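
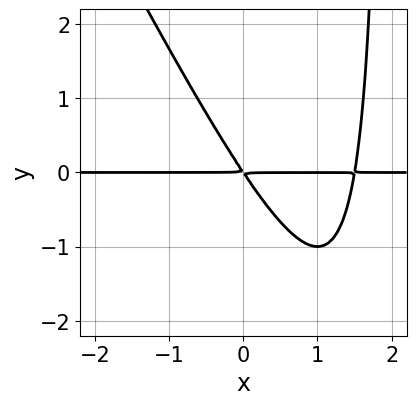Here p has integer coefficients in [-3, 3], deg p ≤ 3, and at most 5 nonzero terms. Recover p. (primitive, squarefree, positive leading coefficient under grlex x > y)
Degree: no degree-2 curve has this shape, so deg p = 3.
Against the integer gridlines: every point of the x-axis in the box is on the curve.
Solving for integer coefficients yields p as stated.

2*x^2*y + x*y^2 - 3*x*y - 2*y^2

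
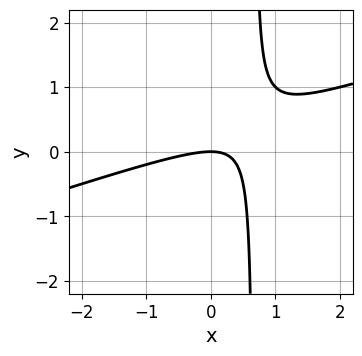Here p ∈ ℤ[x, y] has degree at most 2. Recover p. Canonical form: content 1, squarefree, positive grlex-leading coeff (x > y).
First, the degree is 2 — a generic line meets the curve in up to 2 points.
Next, reading off the gridlines: it meets the y-axis at y = 0 (among the integer gridlines); it meets the x-axis at x = 0 (among the integer gridlines).
Finally, putting this together gives p.

x^2 - 3*x*y + 2*y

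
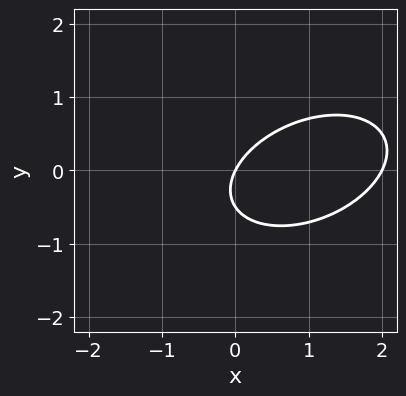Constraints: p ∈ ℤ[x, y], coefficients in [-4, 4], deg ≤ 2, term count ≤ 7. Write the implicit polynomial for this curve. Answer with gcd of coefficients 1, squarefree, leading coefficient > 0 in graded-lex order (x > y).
x^2 - x*y + 2*y^2 - 2*x + y

1. Degree: the shape is more complex than any degree-1 curve, so deg p = 2.
2. Against the integer gridlines: the x-axis gridline crossings are at x ∈ {0, 2}; one y-axis crossing is at y = 0.
3. Together with the visible shape, these determine p as stated.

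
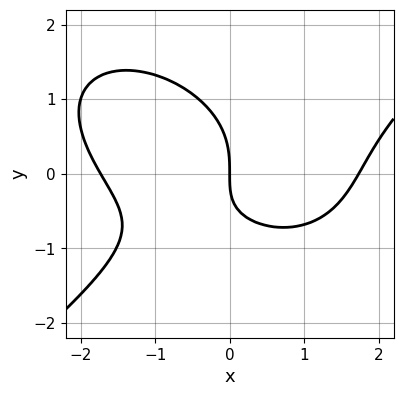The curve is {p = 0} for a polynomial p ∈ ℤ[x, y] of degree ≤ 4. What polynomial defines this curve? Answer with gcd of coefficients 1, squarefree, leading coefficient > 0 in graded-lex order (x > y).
1. Degree: no degree-2 curve has this shape, so deg p = 3.
2. From the axis intercepts and sections: it crosses the y-axis at the gridline y = 0; it crosses the x-axis at the gridline x = 0.
3. Fitting integer coefficients to these (and the overall shape) gives p.

x^3 - 2*y^3 - 2*x*y - 3*x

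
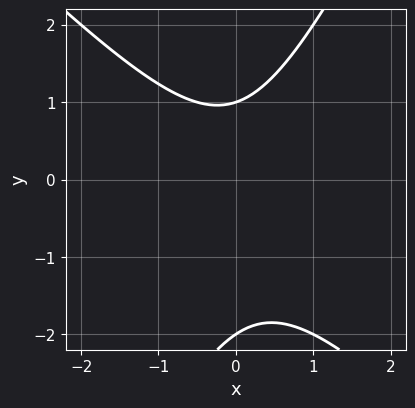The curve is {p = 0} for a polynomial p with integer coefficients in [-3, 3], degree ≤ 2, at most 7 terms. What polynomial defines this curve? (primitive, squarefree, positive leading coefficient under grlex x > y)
2*x^2 + x*y - y^2 - y + 2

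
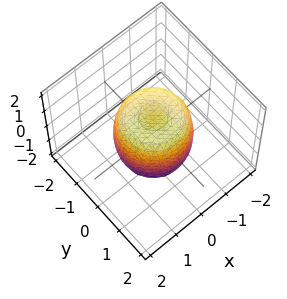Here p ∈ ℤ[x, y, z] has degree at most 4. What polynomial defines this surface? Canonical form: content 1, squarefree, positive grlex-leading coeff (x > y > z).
1. Degree: no degree-3 surface has this shape, so deg p = 4.
2. Symmetries: rotational symmetry about the z-axis ⇒ p depends on x, y only through x² + y².
3. Observable constraints: a circular section at z = 1 has radius exactly 1; among the integer gridlines, it crosses the z-axis at z ∈ {-1, 1}.
4. The integer polynomial consistent with all of this is the stated p.

2*x^4 + 4*x^2*y^2 + 2*y^4 - 2*x^2 - 2*y^2 + z^2 - 1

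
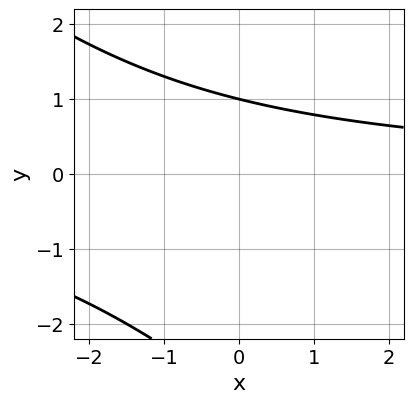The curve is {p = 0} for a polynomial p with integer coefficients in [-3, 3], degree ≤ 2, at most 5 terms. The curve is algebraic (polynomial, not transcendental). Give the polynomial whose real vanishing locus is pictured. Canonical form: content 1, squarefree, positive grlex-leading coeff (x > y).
x*y + y^2 + 2*y - 3

First, deg p = 2. The shape is more complex than any degree-1 curve.
Then, from the visible intercepts: it meets the y-axis at y = 1 (among the integer gridlines); it misses every integer gridline on the x-axis.
Finally, the integer polynomial consistent with all of this is the stated p.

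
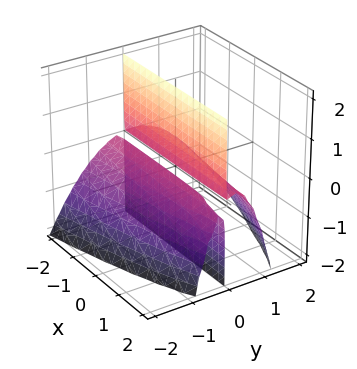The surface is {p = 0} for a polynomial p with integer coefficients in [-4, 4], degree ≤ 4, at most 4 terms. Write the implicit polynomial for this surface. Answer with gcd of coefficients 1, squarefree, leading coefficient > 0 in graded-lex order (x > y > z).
1. The picture has 2 separate pieces.
2. The degree is 3 — the shape is more complex than any degree-2 surface.
3. From the axis intercepts and sections: the visible x-axis segment lies entirely on the surface; the visible z-axis segment lies entirely on the surface.
4. Putting this together gives p.

x*y*z - 2*y^3 + y^2 - 3*y*z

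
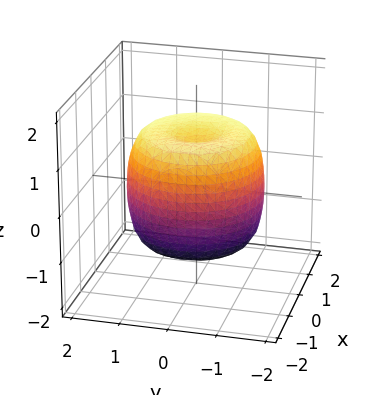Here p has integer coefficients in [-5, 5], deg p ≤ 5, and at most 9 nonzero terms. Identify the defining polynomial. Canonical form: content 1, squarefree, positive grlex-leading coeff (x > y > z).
2*x^4 + 4*x^2*y^2 + 2*y^4 - 3*x^2 - 3*y^2 + 2*z^2 - 2

First, deg p = 4. No degree-3 surface has this shape.
Then, symmetries: every cross-section ⟂ z is a circle, so x, y appear only via x² + y².
Then, checking where it meets the axes: a circular section at z = -1 has radius between 1 and 2; the z-axis gridline crossings are at z ∈ {-1, 1}.
Finally, the integer polynomial consistent with all of this is the stated p.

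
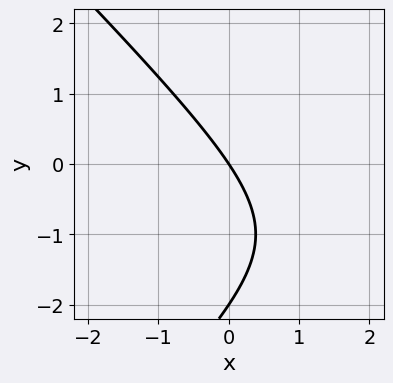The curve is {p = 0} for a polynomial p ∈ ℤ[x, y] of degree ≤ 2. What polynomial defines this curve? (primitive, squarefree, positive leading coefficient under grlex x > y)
x^2 - y^2 - 3*x - 2*y

First, deg p = 2.
Then, checking where it meets the axes: among the integer gridlines, it crosses the y-axis at y ∈ {-2, 0}; one x-axis crossing is at x = 0.
Finally, assembling these constraints gives the stated polynomial.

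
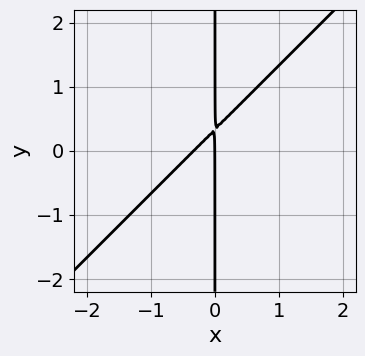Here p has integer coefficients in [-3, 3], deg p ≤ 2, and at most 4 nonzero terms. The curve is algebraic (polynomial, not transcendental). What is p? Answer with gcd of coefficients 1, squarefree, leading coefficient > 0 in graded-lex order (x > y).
3*x^2 - 3*x*y + x

deg p = 2. A generic line meets the curve in up to 2 points.
Checking where it meets the axes: the visible y-axis segment lies entirely on the curve; one x-axis crossing is at x = 0.
The integer polynomial consistent with all of this is the stated p.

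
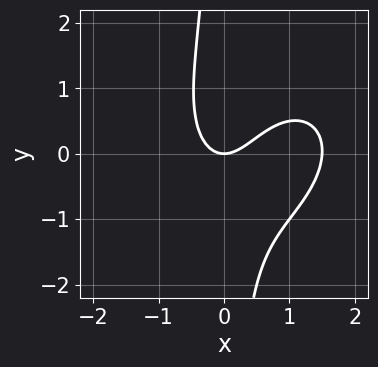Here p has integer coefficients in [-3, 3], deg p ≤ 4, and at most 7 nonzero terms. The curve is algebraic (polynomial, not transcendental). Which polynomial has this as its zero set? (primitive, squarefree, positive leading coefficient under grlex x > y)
(a) The degree is 3 — no degree-2 curve has this shape.
(b) Reading off the gridlines: it crosses the x-axis at the gridline x = 0; it meets the y-axis at y = 0 (among the integer gridlines).
(c) Putting this together gives p.

2*x^3 - x^2*y + 2*x*y^2 - 3*x^2 + 2*y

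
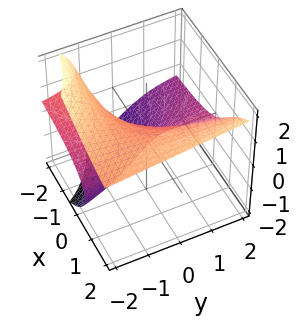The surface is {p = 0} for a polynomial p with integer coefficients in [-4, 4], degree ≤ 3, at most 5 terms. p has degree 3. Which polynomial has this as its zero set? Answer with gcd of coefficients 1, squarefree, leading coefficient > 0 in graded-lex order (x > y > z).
(a) Degree: a generic line meets the surface in up to 3 points, so deg p = 3.
(b) Checking where it meets the axes: it crosses the x-axis at the gridline x = 0; it meets the z-axis at z = 0 (among the integer gridlines).
(c) Solving for integer coefficients yields p as stated. Check: (0, 2, 0) on the y-axis lies on the surface, and p(0, 2, 0) = 0. ✓

2*x*y*z - 2*z^3 - 3*y*z + 3*x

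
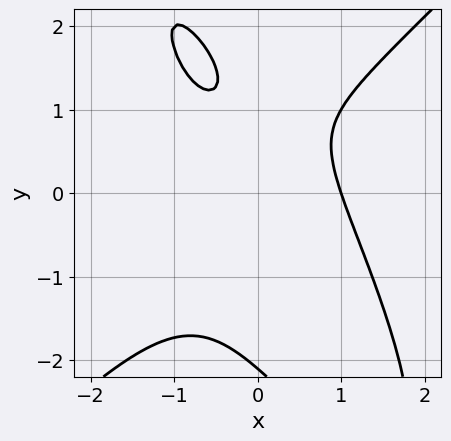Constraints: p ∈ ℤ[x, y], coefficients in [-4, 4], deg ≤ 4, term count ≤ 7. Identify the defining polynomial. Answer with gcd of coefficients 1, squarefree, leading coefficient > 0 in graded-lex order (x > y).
3*x^3 - 2*x*y^2 - y^3 + 3*y - 3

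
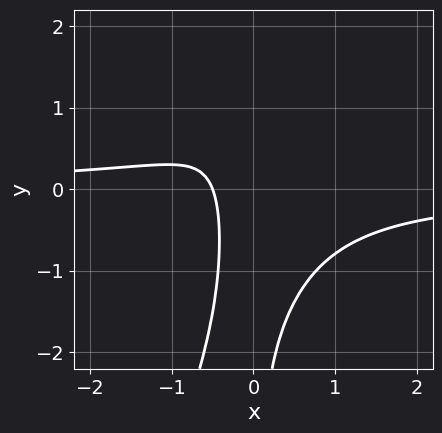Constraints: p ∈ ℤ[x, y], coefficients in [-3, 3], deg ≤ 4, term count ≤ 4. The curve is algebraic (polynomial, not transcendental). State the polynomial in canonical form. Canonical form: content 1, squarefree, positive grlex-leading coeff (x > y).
3*x^2*y - x*y^2 + 2*x + 1

First, degree: a generic line meets the curve in up to 3 points, so deg p = 3.
Next, from the visible intercepts: it misses every integer gridline on the y-axis.
Finally, putting this together gives p.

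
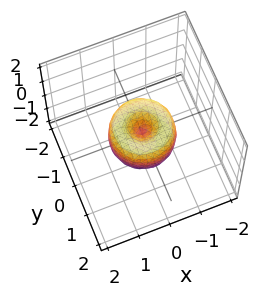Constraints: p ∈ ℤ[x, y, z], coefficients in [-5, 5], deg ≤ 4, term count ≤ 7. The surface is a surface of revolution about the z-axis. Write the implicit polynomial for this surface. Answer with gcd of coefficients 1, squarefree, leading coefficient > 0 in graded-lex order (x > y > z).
2*x^4 + 4*x^2*y^2 + 2*y^4 - 2*x^2 - 2*y^2 + z^2

1. deg p = 4.
2. Symmetries: rotational symmetry about the z-axis ⇒ p depends on x, y only through x² + y².
3. Checking where it meets the axes: a circular section at z = 0 has radius exactly 1; the y-axis gridline crossings are at y ∈ {-1, 0, 1}; the x-axis gridline crossings are at x ∈ {-1, 0, 1}.
4. These observations pin down the coefficients.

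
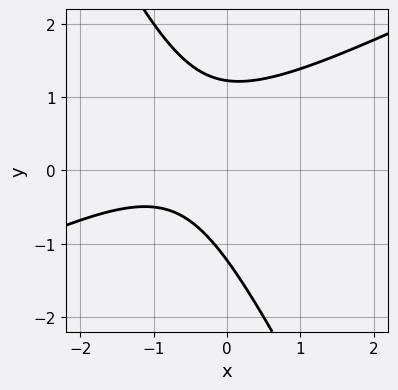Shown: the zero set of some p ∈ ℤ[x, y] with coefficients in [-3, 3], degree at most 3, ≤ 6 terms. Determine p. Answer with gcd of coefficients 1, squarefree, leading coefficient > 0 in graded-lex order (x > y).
2*x^2 - 3*x*y - 2*y^2 + 3*x + 3

First, deg p = 2. The shape is more complex than any degree-1 curve.
Next, against the integer gridlines: no x-intercept at any integer in the box.
Finally, fitting integer coefficients to these (and the overall shape) gives p.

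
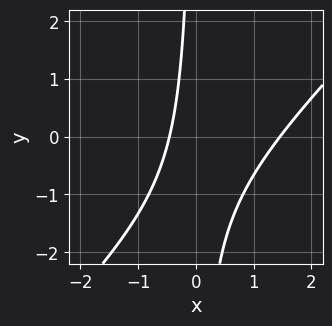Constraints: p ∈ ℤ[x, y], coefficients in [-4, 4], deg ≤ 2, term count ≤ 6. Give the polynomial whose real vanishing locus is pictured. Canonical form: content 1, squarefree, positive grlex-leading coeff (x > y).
3*x^2 - 3*x*y - 3*x - 2

1. deg p = 2. A generic line meets the curve in up to 2 points.
2. Against the integer gridlines: no y-intercept at any integer in the box.
3. Assembling these constraints gives the stated polynomial.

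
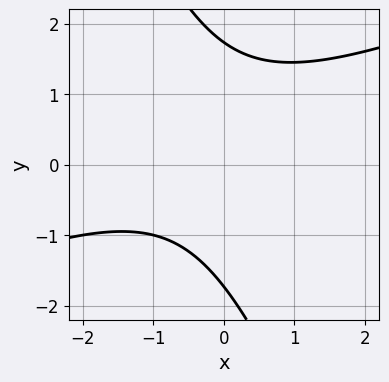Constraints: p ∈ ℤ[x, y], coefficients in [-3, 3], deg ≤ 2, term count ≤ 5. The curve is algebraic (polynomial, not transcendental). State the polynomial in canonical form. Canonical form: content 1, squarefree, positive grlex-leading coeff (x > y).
x^2 - 2*x*y - y^2 + x + 3

(a) deg p = 2. No degree-1 curve has this shape.
(b) From the axis intercepts and sections: no x-intercept at any integer in the box.
(c) Putting this together gives p.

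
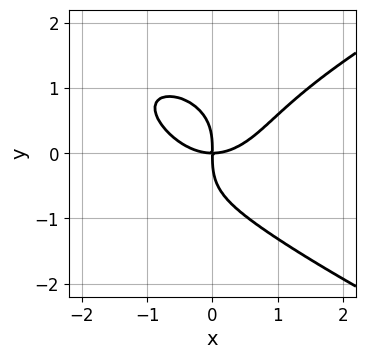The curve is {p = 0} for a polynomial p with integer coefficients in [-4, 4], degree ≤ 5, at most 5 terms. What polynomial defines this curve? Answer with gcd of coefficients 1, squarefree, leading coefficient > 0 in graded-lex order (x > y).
2*y^4 - 2*x^3 + 3*x*y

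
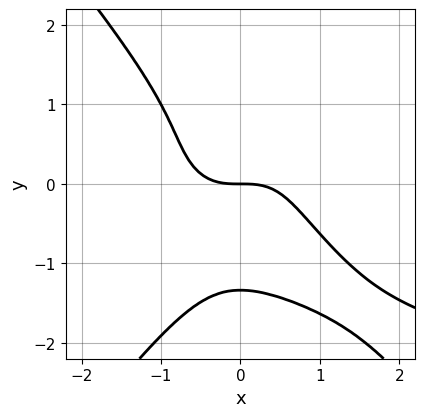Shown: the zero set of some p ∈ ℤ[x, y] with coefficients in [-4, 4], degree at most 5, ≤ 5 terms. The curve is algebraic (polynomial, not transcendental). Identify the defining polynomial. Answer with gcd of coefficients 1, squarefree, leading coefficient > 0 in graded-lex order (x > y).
3*x^2*y^2 - 2*y^4 - 3*x^3 - y^3 - 3*y

First, the degree is 4 — a generic line meets the curve in up to 4 points.
Next, reading off the gridlines: one y-axis crossing is at y = 0; one x-axis crossing is at x = 0.
Finally, together with the visible shape, these determine p as stated.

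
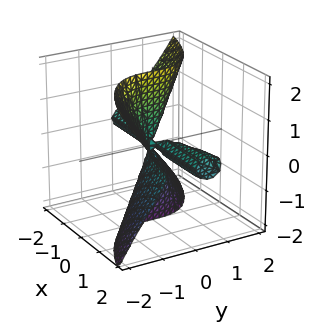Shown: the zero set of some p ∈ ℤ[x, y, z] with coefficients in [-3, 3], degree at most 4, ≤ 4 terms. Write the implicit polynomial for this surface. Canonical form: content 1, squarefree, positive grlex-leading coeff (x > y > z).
3*x*z^2 + 3*y^3 - x*y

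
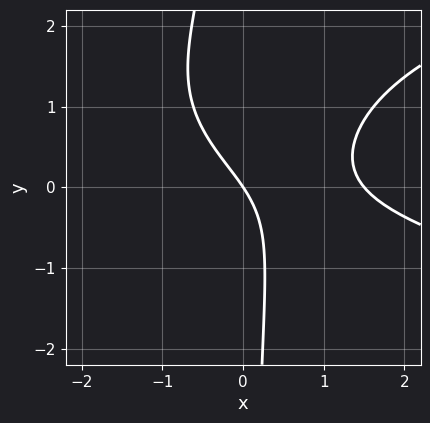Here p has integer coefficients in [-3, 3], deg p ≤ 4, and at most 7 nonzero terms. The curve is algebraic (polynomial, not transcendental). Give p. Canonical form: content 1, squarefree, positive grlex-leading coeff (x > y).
deg p = 3.
Observable constraints: one y-axis crossing is at y = 0; it crosses the x-axis at the gridline x = 0.
Matching integer coefficients to the picture gives p.

2*x*y^2 - 2*x^2 - 3*x*y + 3*x + 2*y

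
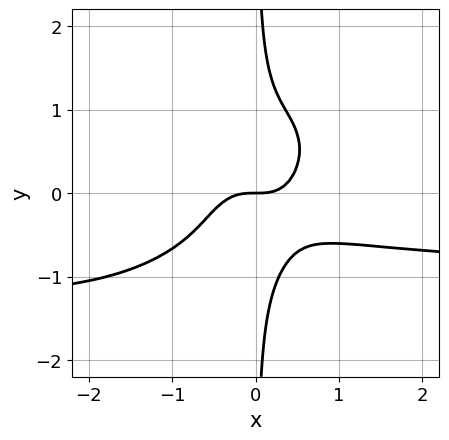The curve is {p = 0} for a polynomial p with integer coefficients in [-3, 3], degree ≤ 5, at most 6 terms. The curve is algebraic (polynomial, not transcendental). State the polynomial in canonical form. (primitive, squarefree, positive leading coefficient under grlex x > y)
deg p = 4. A generic line meets the curve in up to 4 points.
From the axis intercepts and sections: it crosses the y-axis at the gridline y = 0; it crosses the x-axis at the gridline x = 0.
These observations pin down the coefficients.

2*x^3*y - 2*x^2*y^2 + 3*x*y^3 + 2*x^3 - y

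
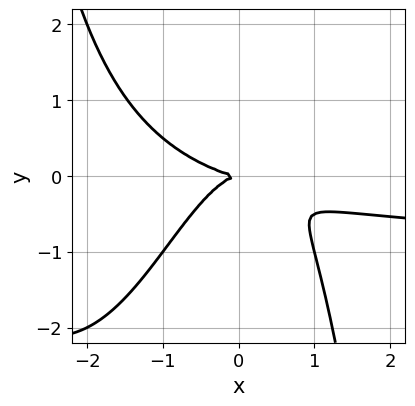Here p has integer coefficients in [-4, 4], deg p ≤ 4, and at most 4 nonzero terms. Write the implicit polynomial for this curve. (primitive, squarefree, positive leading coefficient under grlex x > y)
x^3*y + x^3 + 2*x^2*y + 2*y^2

First, deg p = 4. No degree-3 curve has this shape.
Next, from the visible intercepts: it crosses the x-axis at the gridline x = 0; one y-axis crossing is at y = 0.
Finally, matching integer coefficients to the picture gives p.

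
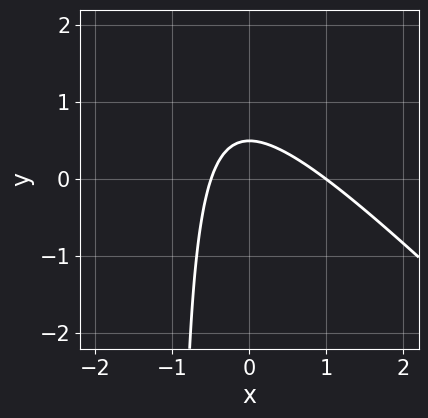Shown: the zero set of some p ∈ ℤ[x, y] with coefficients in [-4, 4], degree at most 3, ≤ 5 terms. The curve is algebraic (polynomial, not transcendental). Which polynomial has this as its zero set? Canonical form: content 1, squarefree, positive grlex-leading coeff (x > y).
First, degree: the shape is more complex than any degree-1 curve, so deg p = 2.
Next, from the axis intercepts and sections: one x-axis crossing is at x = 1.
Finally, solving for integer coefficients yields p as stated.

2*x^2 + 2*x*y - x + 2*y - 1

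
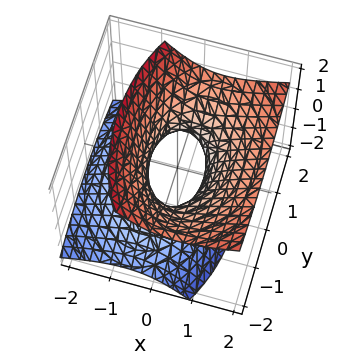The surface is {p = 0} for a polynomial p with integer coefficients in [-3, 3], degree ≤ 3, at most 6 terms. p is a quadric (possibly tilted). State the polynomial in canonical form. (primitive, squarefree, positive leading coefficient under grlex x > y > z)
2*x^2 - 2*x*z + y^2 - 2*z^2 - 1

First, deg p = 2. A generic line meets the surface in up to 2 points.
Next, observable constraints: among the integer gridlines, it crosses the y-axis at y ∈ {-1, 1}; no z-intercept at any integer in the box.
Finally, solving for integer coefficients yields p as stated.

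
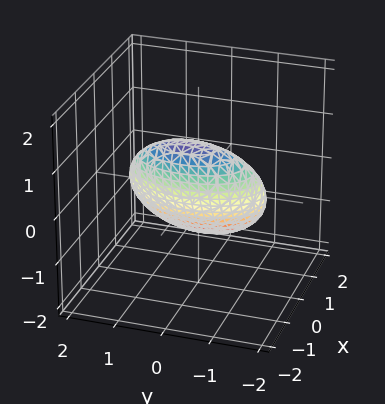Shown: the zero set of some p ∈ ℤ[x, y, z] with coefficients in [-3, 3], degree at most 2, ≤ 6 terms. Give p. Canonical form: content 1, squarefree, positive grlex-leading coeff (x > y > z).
The degree is 2 — a generic line meets the surface in up to 2 points.
Reading off the gridlines: the z-axis gridline crossings are at z ∈ {-1, 1}.
Putting this together gives p.

3*x^2 + 3*x*z + y^2 + 2*z^2 - 2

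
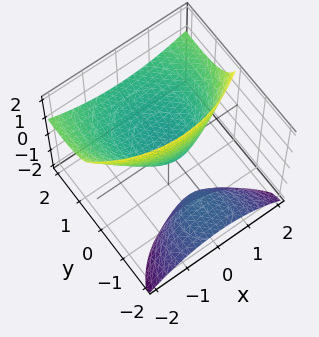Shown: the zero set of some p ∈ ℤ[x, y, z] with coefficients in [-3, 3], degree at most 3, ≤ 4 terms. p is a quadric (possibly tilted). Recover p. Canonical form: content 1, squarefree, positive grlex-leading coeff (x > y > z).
1. I count 2 distinct pieces.
2. The degree is 2 — a generic line meets the surface in up to 2 points.
3. Observable constraints: it crosses the y-axis at the gridline y = 0; one z-axis crossing is at z = 0; it crosses the x-axis at the gridline x = 0.
4. Matching integer coefficients to the picture gives p.

x^2 + y^2 - 3*y*z - 2*z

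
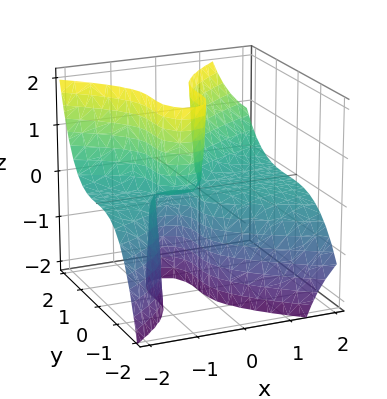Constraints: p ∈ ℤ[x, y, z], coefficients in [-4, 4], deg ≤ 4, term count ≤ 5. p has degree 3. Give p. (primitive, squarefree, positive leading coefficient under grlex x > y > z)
3*x^2*z - 2*y^3 + 3*x*z

(a) deg p = 3. The shape is more complex than any degree-2 surface.
(b) Reading off the gridlines: the visible z-axis segment lies entirely on the surface; it crosses the y-axis at the gridline y = 0; every point of the x-axis in the box is on the surface.
(c) Matching integer coefficients to the picture gives p.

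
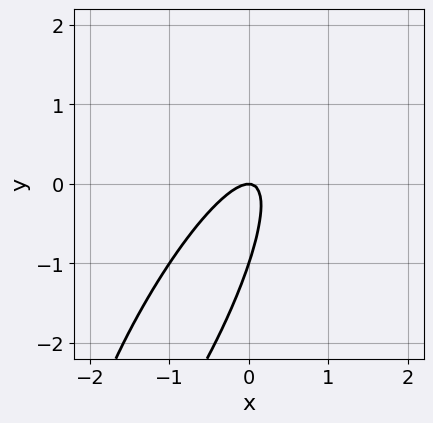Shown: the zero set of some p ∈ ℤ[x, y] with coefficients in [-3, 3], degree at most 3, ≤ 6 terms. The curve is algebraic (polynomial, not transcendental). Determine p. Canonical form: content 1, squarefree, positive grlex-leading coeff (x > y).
(a) Degree: a generic line meets the curve in up to 2 points, so deg p = 2.
(b) From the axis intercepts and sections: among the integer gridlines, it crosses the y-axis at y ∈ {-1, 0}; one x-axis crossing is at x = 0.
(c) Together with the visible shape, these determine p as stated.

3*x^2 - 3*x*y + y^2 + y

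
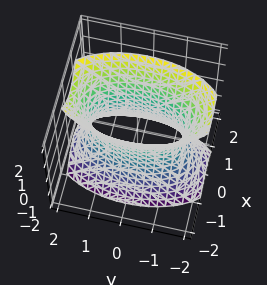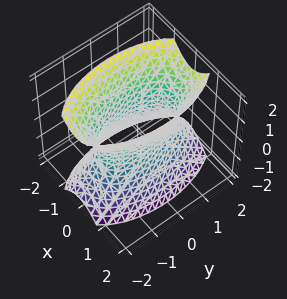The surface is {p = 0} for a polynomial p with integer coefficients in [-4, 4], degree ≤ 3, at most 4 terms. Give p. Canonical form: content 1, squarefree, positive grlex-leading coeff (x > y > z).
3*x^2 + y^2 - z^2 - 2

deg p = 2.
Symmetries: the y ↦ −y reflection is a symmetry, so y appears only in even powers; mirror symmetry x ↦ −x ⇒ only even powers of x; it's symmetric under z → −z, forcing even powers of z.
Checking where it meets the axes: no z-intercept at any integer in the box.
The integer polynomial consistent with all of this is the stated p.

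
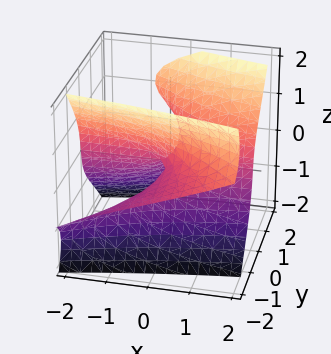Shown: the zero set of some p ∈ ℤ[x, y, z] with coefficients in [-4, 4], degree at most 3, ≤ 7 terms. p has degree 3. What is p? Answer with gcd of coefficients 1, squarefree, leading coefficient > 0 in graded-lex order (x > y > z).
First, degree: a generic line meets the surface in up to 3 points, so deg p = 3.
Next, checking where it meets the axes: it crosses the z-axis at the gridline z = 0; every point of the x-axis in the box is on the surface; every point of the y-axis in the box is on the surface.
Finally, together with the visible shape, these determine p as stated.

3*y^2*z - 2*z^3 + 3*x*y - 2*y*z - z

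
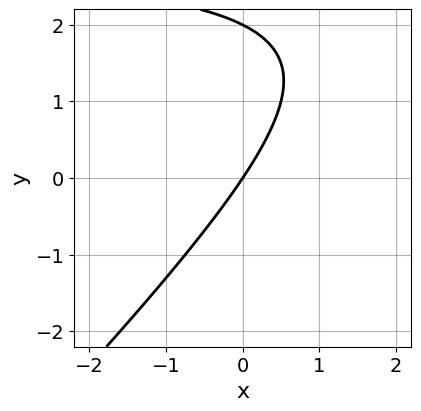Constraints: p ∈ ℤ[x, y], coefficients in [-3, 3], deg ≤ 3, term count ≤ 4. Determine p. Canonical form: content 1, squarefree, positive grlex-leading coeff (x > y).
x*y - y^2 - 3*x + 2*y

First, the degree is 2 — no degree-1 curve has this shape.
Then, reading off the gridlines: the y-axis gridline crossings are at y ∈ {0, 2}; it meets the x-axis at x = 0 (among the integer gridlines).
Finally, the integer polynomial consistent with all of this is the stated p.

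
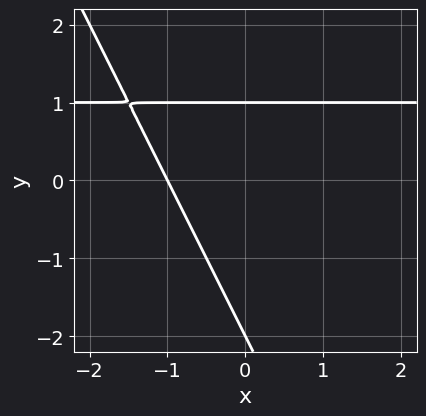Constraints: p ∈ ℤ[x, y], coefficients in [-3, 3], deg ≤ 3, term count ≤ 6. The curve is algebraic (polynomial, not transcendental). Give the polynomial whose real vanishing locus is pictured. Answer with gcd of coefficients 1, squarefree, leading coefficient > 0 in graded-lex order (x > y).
2*x*y + y^2 - 2*x + y - 2

First, deg p = 2. A generic line meets the curve in up to 2 points.
Next, from the axis intercepts and sections: among the integer gridlines, it crosses the y-axis at y ∈ {-2, 1}; it meets the x-axis at x = -1 (among the integer gridlines).
Finally, assembling these constraints gives the stated polynomial.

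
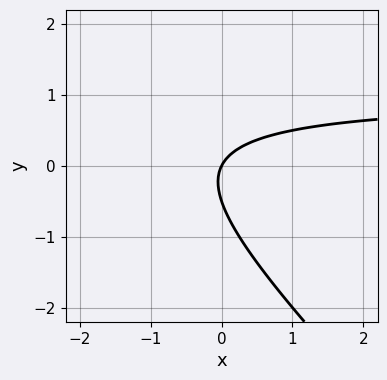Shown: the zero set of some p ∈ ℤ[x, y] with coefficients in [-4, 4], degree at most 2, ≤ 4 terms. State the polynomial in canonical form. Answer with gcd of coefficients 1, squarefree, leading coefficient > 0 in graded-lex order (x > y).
(a) deg p = 2. The shape is more complex than any degree-1 curve.
(b) From the visible intercepts: one y-axis crossing is at y = 0; it meets the x-axis at x = 0 (among the integer gridlines).
(c) Putting this together gives p.

2*x*y + 2*y^2 - 2*x + y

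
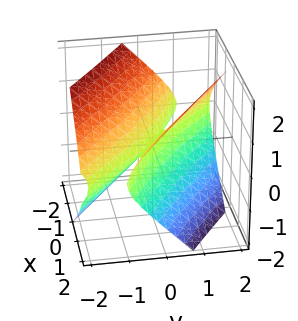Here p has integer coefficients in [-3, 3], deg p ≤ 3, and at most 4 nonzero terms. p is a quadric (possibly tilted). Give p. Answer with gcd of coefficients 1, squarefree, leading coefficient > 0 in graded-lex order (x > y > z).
x^2 + 3*x*y + 2*y^2 - 2*z^2

1. The degree is 2 — the shape is more complex than any degree-1 surface.
2. Observable constraints: one z-axis crossing is at z = 0; it meets the x-axis at x = 0 (among the integer gridlines).
3. Solving for integer coefficients yields p as stated.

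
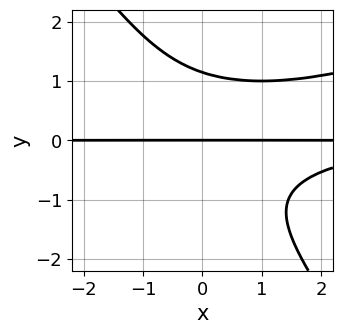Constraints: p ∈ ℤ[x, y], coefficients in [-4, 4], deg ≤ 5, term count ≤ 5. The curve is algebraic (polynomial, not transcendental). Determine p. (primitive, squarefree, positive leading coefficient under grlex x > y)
x^2*y^2 - 2*x*y^3 - 2*y^4 + 3*y

First, degree: no degree-3 curve has this shape, so deg p = 4.
Then, checking where it meets the axes: it meets the y-axis at y = 0 (among the integer gridlines); every point of the x-axis in the box is on the curve.
Finally, assembling these constraints gives the stated polynomial.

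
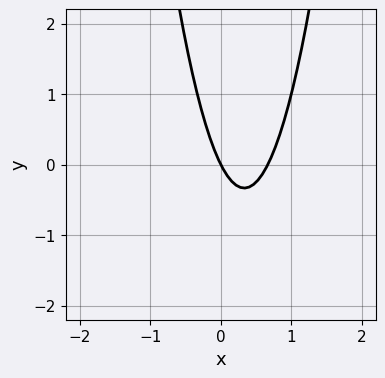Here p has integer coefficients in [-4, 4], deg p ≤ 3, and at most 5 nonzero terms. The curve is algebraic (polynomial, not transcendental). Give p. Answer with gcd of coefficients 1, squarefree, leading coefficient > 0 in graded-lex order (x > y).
3*x^2 - 2*x - y

First, the degree is 2 — a generic line meets the curve in up to 2 points.
Next, checking where it meets the axes: one x-axis crossing is at x = 0; it meets the y-axis at y = 0 (among the integer gridlines).
Finally, matching integer coefficients to the picture gives p.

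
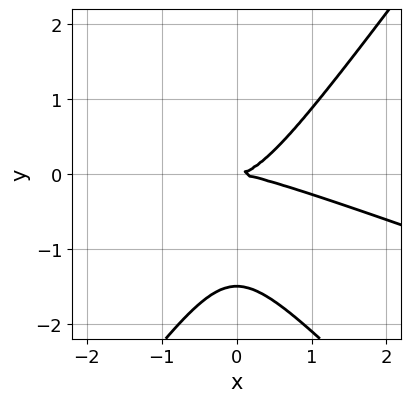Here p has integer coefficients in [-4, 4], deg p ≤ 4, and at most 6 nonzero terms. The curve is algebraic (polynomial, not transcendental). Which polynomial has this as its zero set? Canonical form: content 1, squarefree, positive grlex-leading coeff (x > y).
x^3 + 3*x^2*y - 2*y^3 - 3*y^2

(a) deg p = 3. No degree-2 curve has this shape.
(b) Against the integer gridlines: it meets the y-axis at y = 0 (among the integer gridlines); it crosses the x-axis at the gridline x = 0.
(c) Matching integer coefficients to the picture gives p.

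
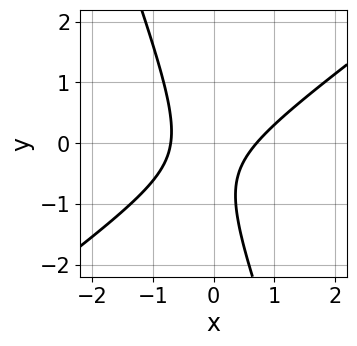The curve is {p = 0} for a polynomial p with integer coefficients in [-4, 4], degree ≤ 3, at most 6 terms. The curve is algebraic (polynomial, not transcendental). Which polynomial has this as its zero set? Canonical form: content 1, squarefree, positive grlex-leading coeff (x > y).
2*x^2 - 2*x*y - y^2 - y - 1

1. The degree is 2 — a generic line meets the curve in up to 2 points.
2. From the visible intercepts: the curve avoids every integer y-axis point in the box.
3. Solving for integer coefficients yields p as stated.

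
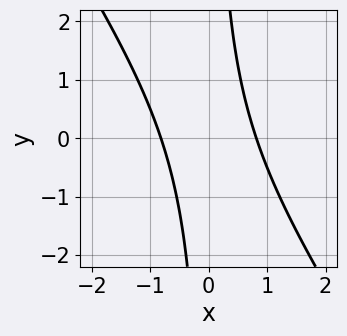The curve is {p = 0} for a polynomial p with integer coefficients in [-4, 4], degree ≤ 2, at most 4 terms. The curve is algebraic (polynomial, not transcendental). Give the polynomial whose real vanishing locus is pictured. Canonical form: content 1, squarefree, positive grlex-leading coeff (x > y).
3*x^2 + 2*x*y - 2

(a) The degree is 2 — no degree-1 curve has this shape.
(b) Observable constraints: the curve avoids every integer y-axis point in the box.
(c) Together with the visible shape, these determine p as stated.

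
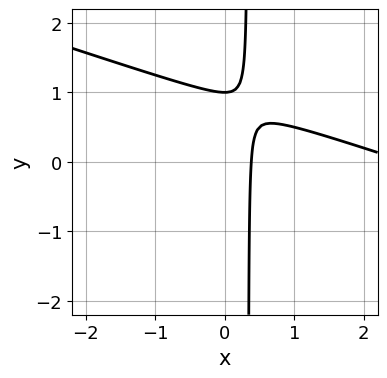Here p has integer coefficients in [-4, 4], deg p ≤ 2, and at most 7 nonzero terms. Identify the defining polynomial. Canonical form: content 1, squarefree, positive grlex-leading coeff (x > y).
x^2 + 3*x*y - 3*x - y + 1

First, degree: no degree-1 curve has this shape, so deg p = 2.
Next, from the visible intercepts: it crosses the y-axis at the gridline y = 1.
Finally, fitting integer coefficients to these (and the overall shape) gives p.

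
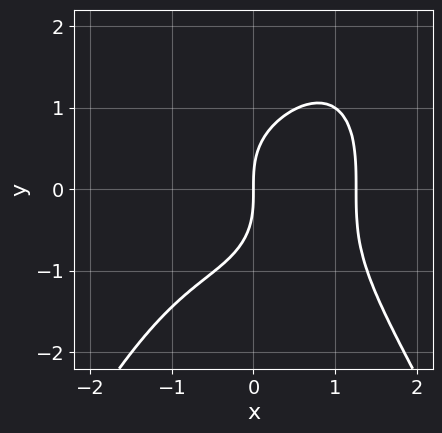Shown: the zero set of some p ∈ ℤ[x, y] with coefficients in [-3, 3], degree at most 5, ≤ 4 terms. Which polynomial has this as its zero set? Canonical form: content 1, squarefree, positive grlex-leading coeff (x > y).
1. The degree is 4 — the shape is more complex than any degree-3 curve.
2. Against the integer gridlines: one y-axis crossing is at y = 0; one x-axis crossing is at x = 0.
3. Fitting integer coefficients to these (and the overall shape) gives p.

x^4 + y^3 - 2*x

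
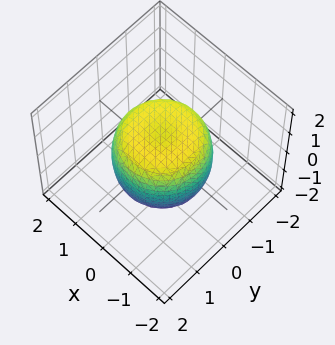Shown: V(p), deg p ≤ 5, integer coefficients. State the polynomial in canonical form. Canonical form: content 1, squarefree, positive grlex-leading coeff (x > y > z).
x^4 + 2*x^2*y^2 + y^4 - x^2 - y^2 + z^2 - 1

The degree is 4 — a generic line meets the surface in up to 4 points.
Symmetry: the z-axis is an axis of rotation, so x and y enter only as x² + y².
Against the integer gridlines: a circular section at z = 1 has radius exactly 1; the z-axis gridline crossings are at z ∈ {-1, 1}.
Together with the visible shape, these determine p as stated.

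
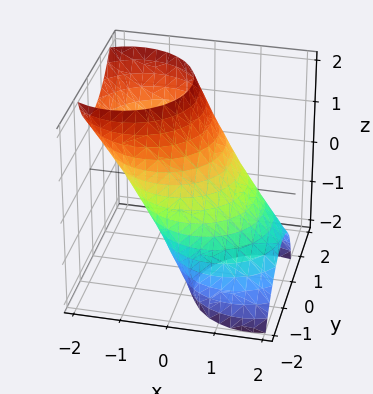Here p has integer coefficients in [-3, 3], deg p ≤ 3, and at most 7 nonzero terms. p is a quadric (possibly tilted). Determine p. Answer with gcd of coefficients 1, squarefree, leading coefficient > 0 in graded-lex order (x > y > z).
(a) Degree: no degree-1 surface has this shape, so deg p = 2.
(b) Matching integer coefficients to the picture gives p.

2*x^2 + 3*x*z + 2*y^2 - y*z + z^2 - 3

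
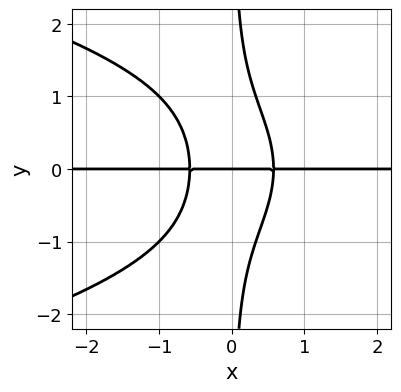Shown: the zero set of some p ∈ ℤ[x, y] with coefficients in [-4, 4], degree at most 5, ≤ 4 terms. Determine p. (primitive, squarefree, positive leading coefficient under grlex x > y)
2*x*y^3 + 3*x^2*y - y

1. The degree is 4 — a generic line meets the curve in up to 4 points.
2. Reading off the gridlines: the visible x-axis segment lies entirely on the curve; it crosses the y-axis at the gridline y = 0.
3. Solving for integer coefficients yields p as stated.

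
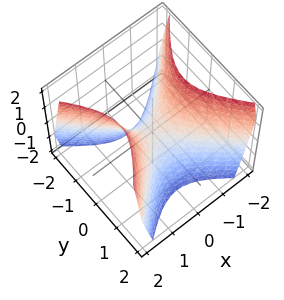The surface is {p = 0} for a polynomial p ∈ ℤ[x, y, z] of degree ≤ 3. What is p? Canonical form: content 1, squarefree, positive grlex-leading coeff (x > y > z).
3*x^2 - 3*y^2 - 2*z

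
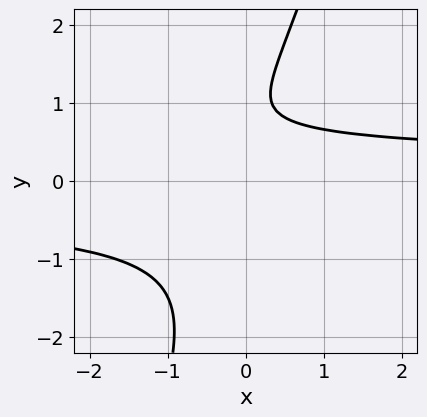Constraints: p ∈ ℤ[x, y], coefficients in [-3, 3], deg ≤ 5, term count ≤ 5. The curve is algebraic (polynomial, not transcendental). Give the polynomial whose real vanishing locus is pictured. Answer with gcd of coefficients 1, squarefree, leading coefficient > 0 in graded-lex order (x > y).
3*x*y^3 - y^4 + 2*y - 2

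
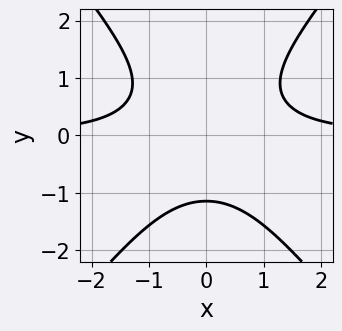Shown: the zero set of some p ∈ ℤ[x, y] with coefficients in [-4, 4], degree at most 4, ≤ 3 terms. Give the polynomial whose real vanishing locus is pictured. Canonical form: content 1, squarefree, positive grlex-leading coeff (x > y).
3*x^2*y - 2*y^3 - 3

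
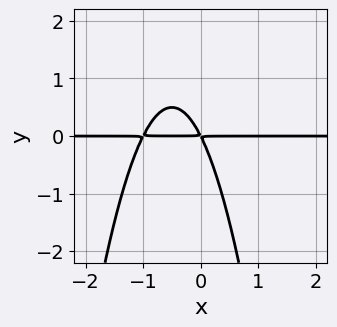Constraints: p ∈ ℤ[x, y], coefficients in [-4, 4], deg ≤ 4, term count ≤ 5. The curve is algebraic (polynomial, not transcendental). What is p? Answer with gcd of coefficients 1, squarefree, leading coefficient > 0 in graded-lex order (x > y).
2*x^2*y + 2*x*y + y^2

1. Degree: a generic line meets the curve in up to 3 points, so deg p = 3.
2. Reading off the gridlines: every point of the x-axis in the box is on the curve.
3. Solving for integer coefficients yields p as stated.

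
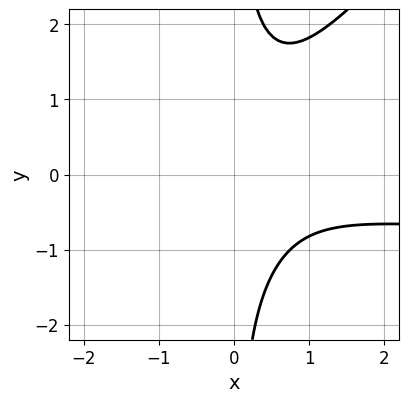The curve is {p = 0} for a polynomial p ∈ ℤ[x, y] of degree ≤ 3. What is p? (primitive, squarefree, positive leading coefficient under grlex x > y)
2*x^2*y - 2*x*y^2 + 2*x^2 - 2*x + 3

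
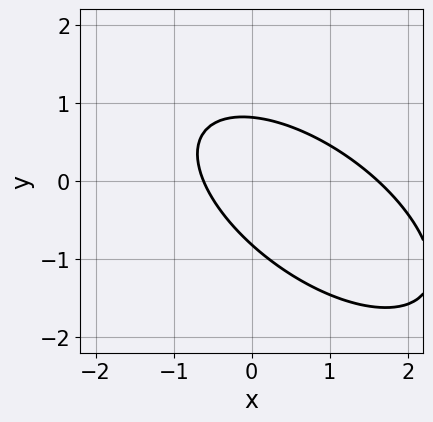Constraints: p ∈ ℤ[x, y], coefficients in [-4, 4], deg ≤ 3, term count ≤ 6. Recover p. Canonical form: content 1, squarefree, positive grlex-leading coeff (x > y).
Degree: a generic line meets the curve in up to 2 points, so deg p = 2.
Putting this together gives p.

2*x^2 + 3*x*y + 3*y^2 - 2*x - 2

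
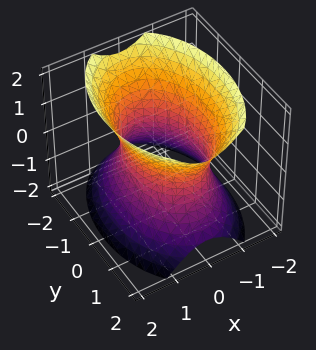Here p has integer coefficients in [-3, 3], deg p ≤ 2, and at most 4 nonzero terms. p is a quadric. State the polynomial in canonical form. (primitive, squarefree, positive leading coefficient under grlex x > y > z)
deg p = 2.
Symmetries: the y ↦ −y reflection is a symmetry, so y appears only in even powers; it's symmetric under x → −x, forcing even powers of x; it's symmetric under z → −z, forcing even powers of z.
Observable constraints: the surface avoids every integer z-axis point in the box; among the integer gridlines, it crosses the x-axis at x ∈ {-1, 1}.
Assembling these constraints gives the stated polynomial.

2*x^2 + y^2 - z^2 - 2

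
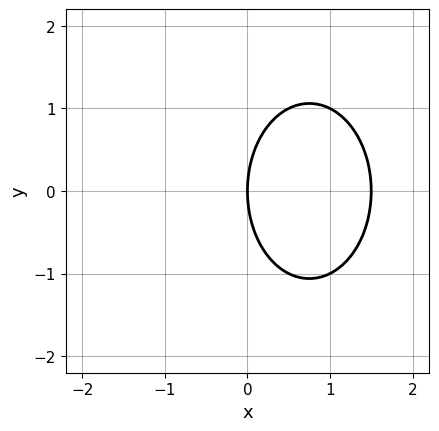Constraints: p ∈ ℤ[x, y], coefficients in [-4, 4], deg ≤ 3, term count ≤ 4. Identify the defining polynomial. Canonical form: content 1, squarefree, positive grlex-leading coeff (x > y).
1. deg p = 2. A generic line meets the curve in up to 2 points.
2. Symmetries: it's symmetric under y → −y, forcing even powers of y.
3. From the axis intercepts and sections: it meets the y-axis at y = 0 (among the integer gridlines); it meets the x-axis at x = 0 (among the integer gridlines).
4. Solving for integer coefficients yields p as stated.

2*x^2 + y^2 - 3*x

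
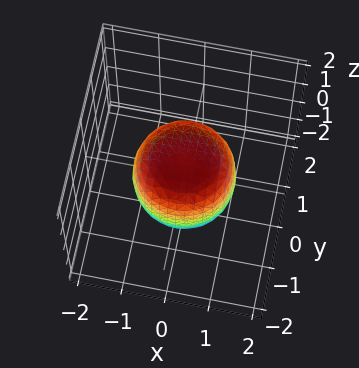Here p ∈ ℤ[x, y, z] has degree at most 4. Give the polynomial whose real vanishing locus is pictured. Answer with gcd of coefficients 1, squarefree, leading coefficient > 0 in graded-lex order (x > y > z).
2*x^4 + 4*x^2*y^2 + 2*y^4 - x^2 - y^2 + 2*z^2 - 2

1. The degree is 4 — a generic line meets the surface in up to 4 points.
2. By symmetry, the surface is invariant under rotation about z: p = q(x² + y², z).
3. Reading off the gridlines: a circular section at z = 1 has radius between 0 and 1; the z-axis gridline crossings are at z ∈ {-1, 1}.
4. Solving for integer coefficients yields p as stated.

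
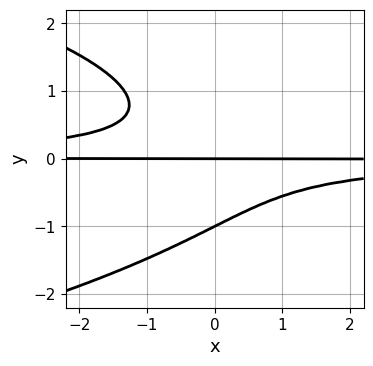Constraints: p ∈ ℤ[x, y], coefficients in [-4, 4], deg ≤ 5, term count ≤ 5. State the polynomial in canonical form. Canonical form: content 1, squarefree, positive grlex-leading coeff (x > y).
2*y^4 + 3*x*y^2 + 2*y

1. deg p = 4. The shape is more complex than any degree-3 curve.
2. Reading off the gridlines: the visible x-axis segment lies entirely on the curve; among the integer gridlines, it crosses the y-axis at y ∈ {-1, 0}.
3. Matching integer coefficients to the picture gives p.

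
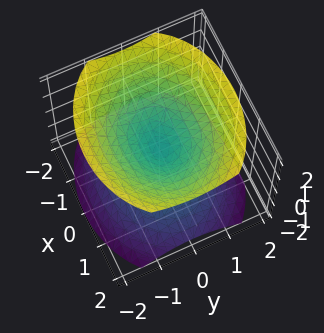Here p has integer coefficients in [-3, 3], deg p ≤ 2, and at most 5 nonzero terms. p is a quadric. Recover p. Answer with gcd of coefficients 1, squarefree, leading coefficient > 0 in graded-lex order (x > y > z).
2*x^2 + 3*y^2 - 3*z^2

1. There are 2 components. Treating them together as one polynomial.
2. The degree is 2 — two nappes meeting at a single point; a quadric.
3. Symmetries: it's symmetric under x → −x, forcing even powers of x; it's symmetric under y → −y, forcing even powers of y; it's symmetric under z → −z, forcing even powers of z.
4. From the visible intercepts: it meets the z-axis at z = 0 (among the integer gridlines); it crosses the y-axis at the gridline y = 0; it crosses the x-axis at the gridline x = 0.
5. Assembling these constraints gives the stated polynomial.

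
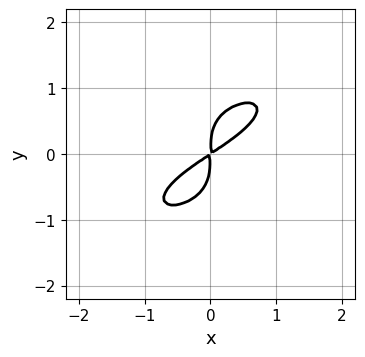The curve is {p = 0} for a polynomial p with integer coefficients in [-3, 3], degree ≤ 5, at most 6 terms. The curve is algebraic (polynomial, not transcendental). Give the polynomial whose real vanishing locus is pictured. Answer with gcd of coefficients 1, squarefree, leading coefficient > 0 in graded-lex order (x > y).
(a) The degree is 4 — the shape is more complex than any degree-3 curve.
(b) Matching integer coefficients to the picture gives p.

x^3*y - x^2*y^2 + 2*y^4 + 2*x^2 - 3*x*y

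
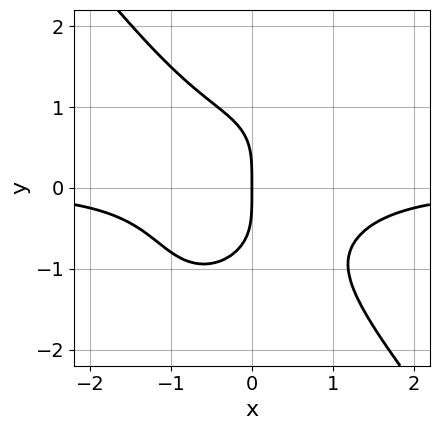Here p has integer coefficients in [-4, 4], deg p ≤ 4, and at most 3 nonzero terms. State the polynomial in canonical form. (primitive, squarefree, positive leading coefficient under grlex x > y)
(a) deg p = 4. No degree-3 curve has this shape.
(b) Checking where it meets the axes: it crosses the x-axis at the gridline x = 0; one y-axis crossing is at y = 0.
(c) Putting this together gives p.

2*x^3*y + y^4 + 2*x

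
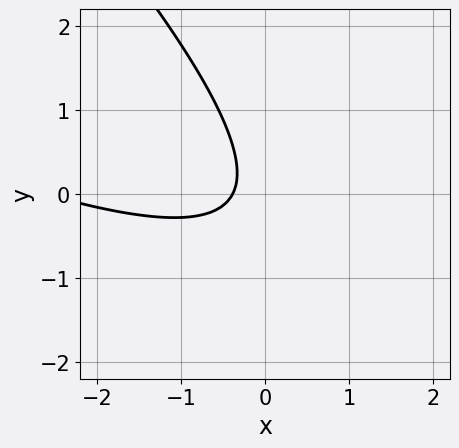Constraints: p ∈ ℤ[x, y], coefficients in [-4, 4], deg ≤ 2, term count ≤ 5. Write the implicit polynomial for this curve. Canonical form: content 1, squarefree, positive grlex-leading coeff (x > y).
x^2 + 3*x*y + 2*y^2 + 3*x + 1

1. The degree is 2 — no degree-1 curve has this shape.
2. From the visible intercepts: the curve avoids every integer y-axis point in the box.
3. Fitting integer coefficients to these (and the overall shape) gives p.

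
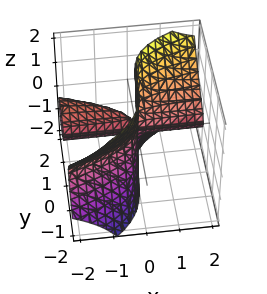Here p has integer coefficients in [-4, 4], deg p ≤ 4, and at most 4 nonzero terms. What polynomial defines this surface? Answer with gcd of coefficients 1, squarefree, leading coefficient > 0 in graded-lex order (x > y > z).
(a) deg p = 3.
(b) Reading off the gridlines: the visible z-axis segment lies entirely on the surface; the visible x-axis segment lies entirely on the surface; it meets the y-axis at y = 0 (among the integer gridlines).
(c) These observations pin down the coefficients.

2*x*z^2 - y^3 - x*y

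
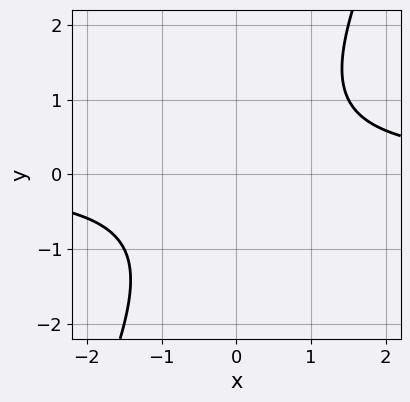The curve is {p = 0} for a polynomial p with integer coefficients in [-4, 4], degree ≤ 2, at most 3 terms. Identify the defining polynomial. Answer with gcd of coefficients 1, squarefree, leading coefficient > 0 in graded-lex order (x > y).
(a) deg p = 2. The shape is more complex than any degree-1 curve.
(b) From the visible intercepts: it misses every integer gridline on the x-axis; no y-intercept at any integer in the box.
(c) Putting this together gives p.

2*x*y - y^2 - 2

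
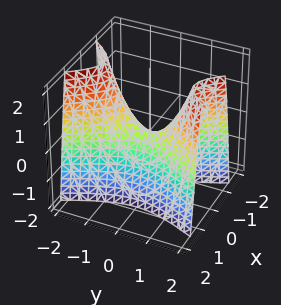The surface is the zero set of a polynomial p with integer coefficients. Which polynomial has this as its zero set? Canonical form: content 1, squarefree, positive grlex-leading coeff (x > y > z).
3*x^2 - y^2 + z

(a) The degree is 2 — a hyperbolic paraboloid; a quadric.
(b) Symmetries: it's symmetric under x → −x, forcing even powers of x; mirror symmetry y ↦ −y ⇒ only even powers of y.
(c) Against the integer gridlines: one z-axis crossing is at z = 0; it crosses the x-axis at the gridline x = 0; it meets the y-axis at y = 0 (among the integer gridlines).
(d) The integer polynomial consistent with all of this is the stated p.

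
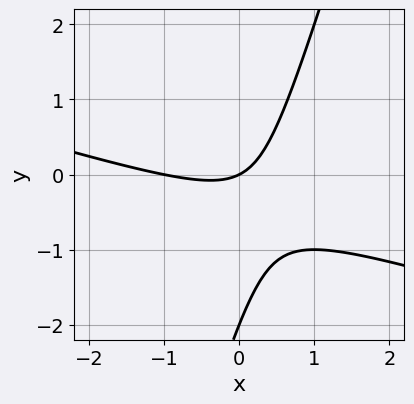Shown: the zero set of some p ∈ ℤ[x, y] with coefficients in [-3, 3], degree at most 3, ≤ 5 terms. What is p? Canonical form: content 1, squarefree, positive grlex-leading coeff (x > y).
x^2 + 3*x*y - y^2 + x - 2*y

(a) deg p = 2.
(b) Reading off the gridlines: the x-axis gridline crossings are at x ∈ {-1, 0}; the y-axis gridline crossings are at y ∈ {-2, 0}.
(c) Putting this together gives p.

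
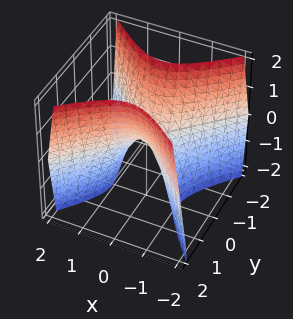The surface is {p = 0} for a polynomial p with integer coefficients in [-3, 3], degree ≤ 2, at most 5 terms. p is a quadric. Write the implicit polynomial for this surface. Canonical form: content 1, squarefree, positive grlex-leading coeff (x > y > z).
First, the degree is 2 — a saddle surface; a quadric.
Next, symmetries: it's symmetric under x → −x, forcing even powers of x; the y ↦ −y reflection is a symmetry, so y appears only in even powers.
Then, from the axis intercepts and sections: it crosses the z-axis at the gridline z = 0; it crosses the x-axis at the gridline x = 0; it crosses the y-axis at the gridline y = 0.
Finally, together with the visible shape, these determine p as stated.

2*x^2 - 2*y^2 + z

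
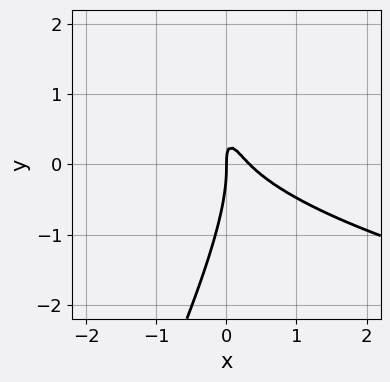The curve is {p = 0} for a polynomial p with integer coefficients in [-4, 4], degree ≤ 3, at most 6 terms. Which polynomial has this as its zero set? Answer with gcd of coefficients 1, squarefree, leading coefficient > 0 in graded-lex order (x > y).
2*x*y^2 - y^3 - 3*x^2 - 3*x*y + x

1. deg p = 3. No degree-2 curve has this shape.
2. Against the integer gridlines: one y-axis crossing is at y = 0; it meets the x-axis at x = 0 (among the integer gridlines).
3. Putting this together gives p.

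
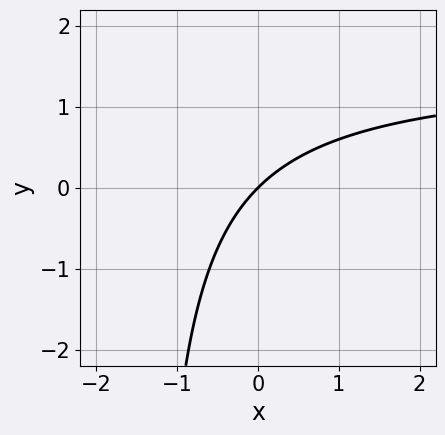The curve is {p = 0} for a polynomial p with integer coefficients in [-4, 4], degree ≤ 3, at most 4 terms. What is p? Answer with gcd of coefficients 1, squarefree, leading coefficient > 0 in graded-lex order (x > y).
2*x*y - 3*x + 3*y

1. Degree: a generic line meets the curve in up to 2 points, so deg p = 2.
2. From the visible intercepts: it meets the x-axis at x = 0 (among the integer gridlines); it crosses the y-axis at the gridline y = 0.
3. Matching integer coefficients to the picture gives p.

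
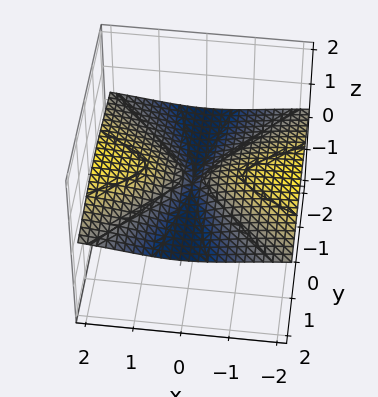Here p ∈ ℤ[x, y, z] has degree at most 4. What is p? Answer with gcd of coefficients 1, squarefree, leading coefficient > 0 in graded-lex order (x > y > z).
2*x^2*z + 2*y^2*z + 3*z^3 - x^2

(a) Degree: a generic line meets the surface in up to 3 points, so deg p = 3.
(b) Checking where it meets the axes: it crosses the x-axis at the gridline x = 0; every point of the y-axis in the box is on the surface; it meets the z-axis at z = 0 (among the integer gridlines).
(c) Matching integer coefficients to the picture gives p.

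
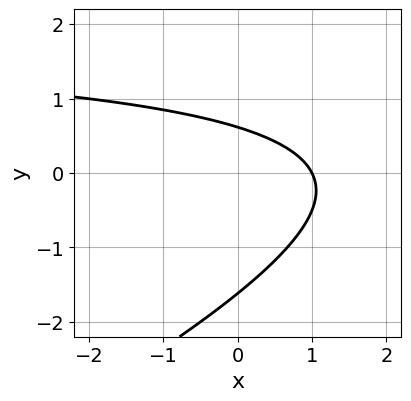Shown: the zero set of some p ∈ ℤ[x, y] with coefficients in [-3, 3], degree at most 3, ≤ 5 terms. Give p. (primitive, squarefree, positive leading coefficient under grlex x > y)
(a) Degree: no degree-1 curve has this shape, so deg p = 2.
(b) Reading off the gridlines: one x-axis crossing is at x = 1.
(c) Fitting integer coefficients to these (and the overall shape) gives p.

x*y - 2*y^2 - 2*x - 2*y + 2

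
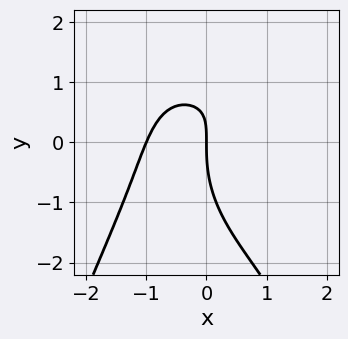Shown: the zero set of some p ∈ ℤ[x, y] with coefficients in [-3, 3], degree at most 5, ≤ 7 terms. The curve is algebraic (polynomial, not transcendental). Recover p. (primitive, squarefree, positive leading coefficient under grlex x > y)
2*x^4 + y^3 + x^2 - 3*x*y + 3*x

First, the degree is 4 — a generic line meets the curve in up to 4 points.
Next, from the visible intercepts: it meets the y-axis at y = 0 (among the integer gridlines); among the integer gridlines, it crosses the x-axis at x ∈ {-1, 0}.
Finally, together with the visible shape, these determine p as stated.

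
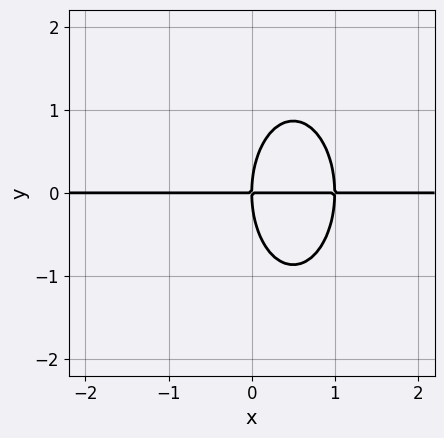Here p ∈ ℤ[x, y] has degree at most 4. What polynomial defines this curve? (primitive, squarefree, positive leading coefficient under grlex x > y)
3*x^2*y + y^3 - 3*x*y

Degree: no degree-2 curve has this shape, so deg p = 3.
Observable constraints: one y-axis crossing is at y = 0; the visible x-axis segment lies entirely on the curve.
Solving for integer coefficients yields p as stated.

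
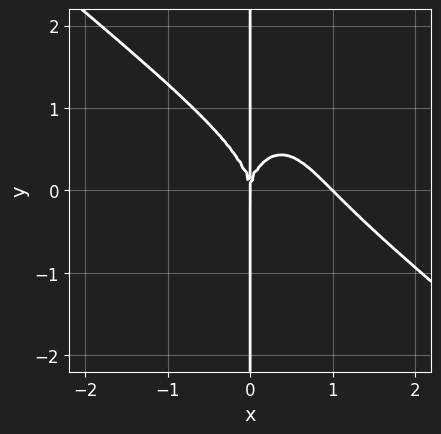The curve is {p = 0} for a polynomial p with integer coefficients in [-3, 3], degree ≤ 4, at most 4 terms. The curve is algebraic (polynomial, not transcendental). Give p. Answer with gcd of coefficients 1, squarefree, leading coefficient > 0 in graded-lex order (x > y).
3*x^4 + 3*x^3*y + x*y^3 - 3*x^3

(a) The degree is 4 — no degree-3 curve has this shape.
(b) Against the integer gridlines: the x-axis gridline crossings are at x ∈ {0, 1}; the visible y-axis segment lies entirely on the curve.
(c) These observations pin down the coefficients.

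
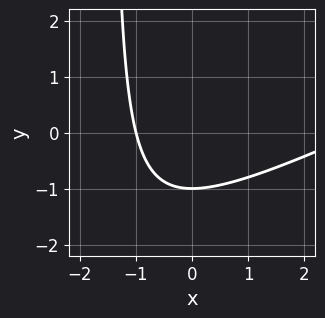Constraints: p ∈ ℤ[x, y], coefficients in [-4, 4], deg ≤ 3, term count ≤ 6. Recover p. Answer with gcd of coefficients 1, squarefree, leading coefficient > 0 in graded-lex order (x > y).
1. deg p = 2. The shape is more complex than any degree-1 curve.
2. Reading off the gridlines: it meets the y-axis at y = -1 (among the integer gridlines); it meets the x-axis at x = -1 (among the integer gridlines).
3. Matching integer coefficients to the picture gives p.

x^2 - 2*x*y - 2*x - 3*y - 3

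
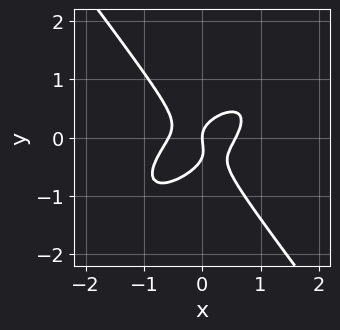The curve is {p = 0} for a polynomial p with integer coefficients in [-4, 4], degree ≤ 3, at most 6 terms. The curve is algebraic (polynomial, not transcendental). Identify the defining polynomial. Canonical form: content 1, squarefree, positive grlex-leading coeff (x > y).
(a) deg p = 3.
(b) Observable constraints: one x-axis crossing is at x = 0; it meets the y-axis at y = 0 (among the integer gridlines).
(c) These observations pin down the coefficients.

3*x^3 - 3*x^2*y + 3*y^3 + y^2 - x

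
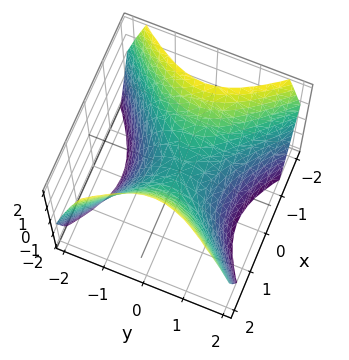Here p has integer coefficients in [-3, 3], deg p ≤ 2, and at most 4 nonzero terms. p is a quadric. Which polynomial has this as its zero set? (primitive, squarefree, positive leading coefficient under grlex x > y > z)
deg p = 2. A saddle surface; a quadric.
Symmetries: it's symmetric under x → −x, forcing even powers of x; it's symmetric under y → −y, forcing even powers of y.
From the axis intercepts and sections: it meets the z-axis at z = 0 (among the integer gridlines); one x-axis crossing is at x = 0.
Putting this together gives p.

x^2 - y^2 - z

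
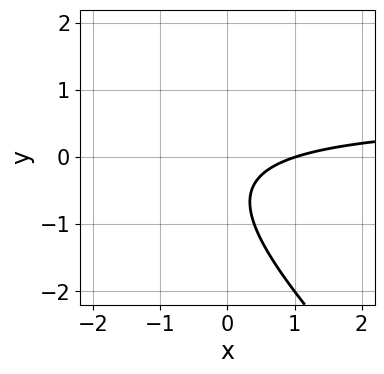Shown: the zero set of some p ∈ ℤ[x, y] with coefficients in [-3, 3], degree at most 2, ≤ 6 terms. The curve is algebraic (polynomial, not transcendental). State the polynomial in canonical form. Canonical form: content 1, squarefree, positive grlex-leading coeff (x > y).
3*x*y + 3*y^2 - 2*x + 3*y + 2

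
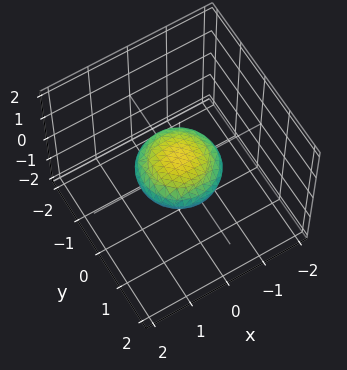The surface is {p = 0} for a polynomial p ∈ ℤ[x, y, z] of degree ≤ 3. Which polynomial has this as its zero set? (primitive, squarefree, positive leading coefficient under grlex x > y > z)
x^2 + y^2 + 3*z^2 - 1

deg p = 2. Bounded and convex; a quadric.
Symmetries: mirror symmetry z ↦ −z ⇒ only even powers of z; the surface is invariant under rotation about z: p = q(x² + y², z).
Checking where it meets the axes: among the integer gridlines, it crosses the y-axis at y ∈ {-1, 1}; a circular section at z = 0 has radius exactly 1; among the integer gridlines, it crosses the x-axis at x ∈ {-1, 1}.
Assembling these constraints gives the stated polynomial.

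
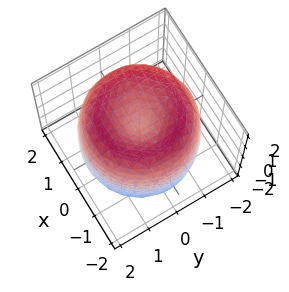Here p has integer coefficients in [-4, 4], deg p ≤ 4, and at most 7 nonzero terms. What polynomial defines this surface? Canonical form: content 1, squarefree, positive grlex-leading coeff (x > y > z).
x^4 + 2*x^2*y^2 + y^4 - 3*x^2 - 3*y^2 + z^2 - 1

First, deg p = 4.
Then, by symmetry, the surface is invariant under rotation about z: p = q(x² + y², z).
Next, observable constraints: the z-axis gridline crossings are at z ∈ {-1, 1}; a circular section at z = 0 has radius between 1 and 2.
Finally, together with the visible shape, these determine p as stated.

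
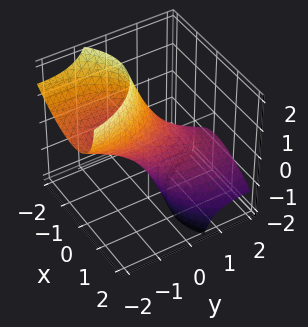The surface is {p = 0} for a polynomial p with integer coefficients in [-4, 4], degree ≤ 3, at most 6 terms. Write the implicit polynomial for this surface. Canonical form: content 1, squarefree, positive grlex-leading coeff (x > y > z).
2*x^2 + 2*x*z + y^2 + 3*y*z + z^2 - 1

deg p = 2.
Checking where it meets the axes: the z-axis gridline crossings are at z ∈ {-1, 1}; the y-axis gridline crossings are at y ∈ {-1, 1}.
The integer polynomial consistent with all of this is the stated p.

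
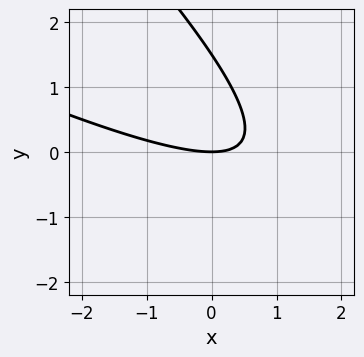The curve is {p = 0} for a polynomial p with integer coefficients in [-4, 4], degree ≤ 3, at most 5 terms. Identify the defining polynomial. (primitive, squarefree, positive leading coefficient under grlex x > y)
1. The degree is 2 — no degree-1 curve has this shape.
2. Reading off the gridlines: it meets the y-axis at y = 0 (among the integer gridlines); it crosses the x-axis at the gridline x = 0.
3. Putting this together gives p.

x^2 + 3*x*y + 2*y^2 - 3*y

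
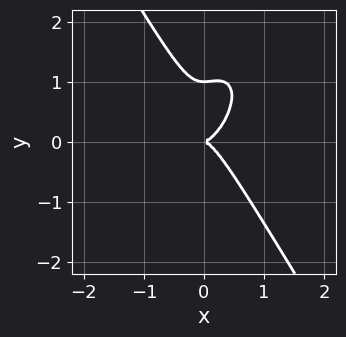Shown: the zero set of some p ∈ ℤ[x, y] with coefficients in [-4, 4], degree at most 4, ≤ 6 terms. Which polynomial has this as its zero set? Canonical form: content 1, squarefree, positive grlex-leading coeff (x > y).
1. The degree is 3 — a generic line meets the curve in up to 3 points.
2. From the axis intercepts and sections: one x-axis crossing is at x = 0; the y-axis gridline crossings are at y ∈ {0, 1}.
3. Together with the visible shape, these determine p as stated.

3*x^3 - x^2*y + y^3 - y^2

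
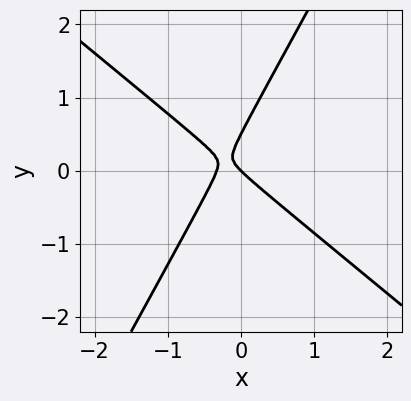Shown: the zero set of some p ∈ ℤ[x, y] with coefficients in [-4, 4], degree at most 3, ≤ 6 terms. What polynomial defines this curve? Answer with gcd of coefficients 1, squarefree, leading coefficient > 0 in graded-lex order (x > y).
3*x^2 + 2*x*y - 2*y^2 + x + y

(a) deg p = 2.
(b) Checking where it meets the axes: one y-axis crossing is at y = 0; it meets the x-axis at x = 0 (among the integer gridlines).
(c) The integer polynomial consistent with all of this is the stated p.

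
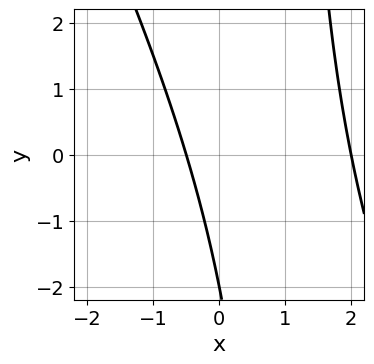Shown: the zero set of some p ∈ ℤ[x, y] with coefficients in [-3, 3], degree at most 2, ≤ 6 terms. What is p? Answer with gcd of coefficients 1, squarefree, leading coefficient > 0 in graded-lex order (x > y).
1. The degree is 2 — the shape is more complex than any degree-1 curve.
2. From the axis intercepts and sections: one x-axis crossing is at x = 2; it meets the y-axis at y = -2 (among the integer gridlines).
3. Solving for integer coefficients yields p as stated.

2*x^2 + x*y - 3*x - y - 2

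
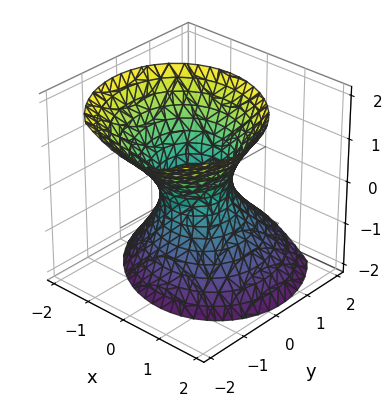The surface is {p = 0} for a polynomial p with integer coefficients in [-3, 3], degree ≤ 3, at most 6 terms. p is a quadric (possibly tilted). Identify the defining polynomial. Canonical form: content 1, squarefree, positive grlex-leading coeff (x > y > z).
deg p = 2.
From the axis intercepts and sections: the surface avoids every integer z-axis point in the box.
Together with the visible shape, these determine p as stated.

3*x^2 + x*y + 3*y^2 + 2*y*z - 2*z^2 - 2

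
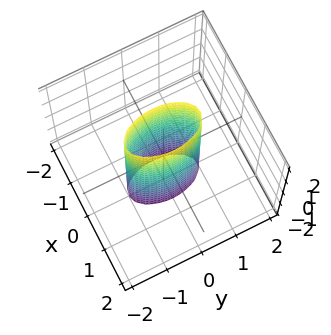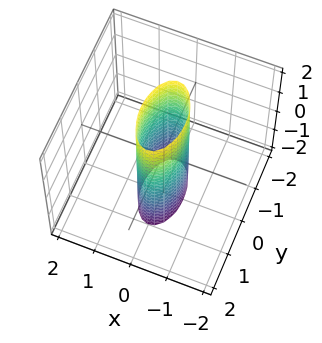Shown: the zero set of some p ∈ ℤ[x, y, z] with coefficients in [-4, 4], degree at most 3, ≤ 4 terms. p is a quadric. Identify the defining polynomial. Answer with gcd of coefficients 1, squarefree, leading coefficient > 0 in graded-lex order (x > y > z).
3*x^2 + y^2 - 1

deg p = 2.
Symmetries: it's symmetric under y → −y, forcing even powers of y; mirror symmetry z ↦ −z ⇒ only even powers of z; the x ↦ −x reflection is a symmetry, so x appears only in even powers.
Reading off the gridlines: it misses every integer gridline on the z-axis; the y-axis gridline crossings are at y ∈ {-1, 1}.
Putting this together gives p.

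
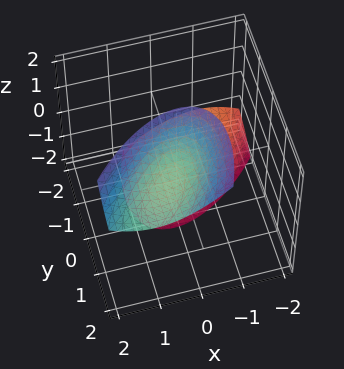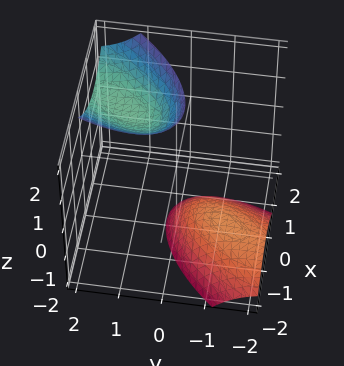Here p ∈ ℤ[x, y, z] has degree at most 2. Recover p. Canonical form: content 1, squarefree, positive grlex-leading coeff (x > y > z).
1. The picture has 2 separate pieces.
2. Degree: no degree-1 surface has this shape, so deg p = 2.
3. Checking where it meets the axes: no y-intercept at any integer in the box; it misses every integer gridline on the x-axis.
4. Assembling these constraints gives the stated polynomial.

3*x^2 - 3*x*y + 2*y^2 - 3*y*z - z^2 + 3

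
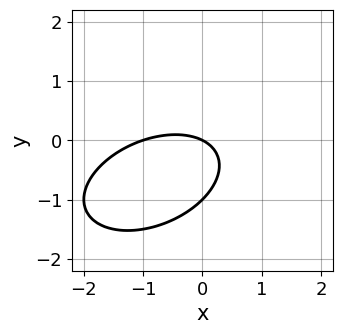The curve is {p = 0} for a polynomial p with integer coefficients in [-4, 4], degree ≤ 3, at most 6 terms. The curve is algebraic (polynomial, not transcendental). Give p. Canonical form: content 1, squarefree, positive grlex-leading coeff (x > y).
First, the degree is 2 — a generic line meets the curve in up to 2 points.
Then, observable constraints: among the integer gridlines, it crosses the y-axis at y ∈ {-1, 0}; among the integer gridlines, it crosses the x-axis at x ∈ {-1, 0}.
Finally, these observations pin down the coefficients.

x^2 - x*y + 2*y^2 + x + 2*y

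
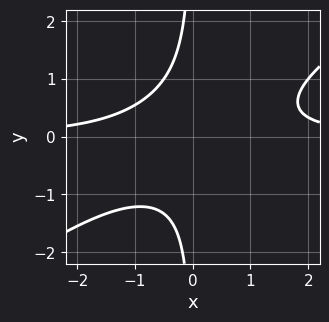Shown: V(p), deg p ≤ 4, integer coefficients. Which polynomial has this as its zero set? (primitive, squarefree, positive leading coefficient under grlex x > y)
1. The degree is 3 — no degree-2 curve has this shape.
2. Against the integer gridlines: no y-intercept at any integer in the box; the curve avoids every integer x-axis point in the box.
3. Matching integer coefficients to the picture gives p.

2*x^2*y - 3*x*y^2 - 2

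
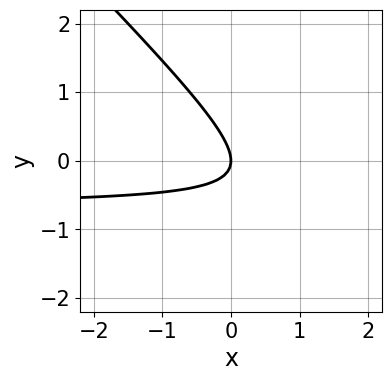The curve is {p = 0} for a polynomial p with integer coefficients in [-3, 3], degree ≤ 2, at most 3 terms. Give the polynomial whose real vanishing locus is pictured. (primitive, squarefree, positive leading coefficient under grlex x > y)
1. Degree: a generic line meets the curve in up to 2 points, so deg p = 2.
2. Observable constraints: one y-axis crossing is at y = 0; one x-axis crossing is at x = 0.
3. These observations pin down the coefficients.

3*x*y + 3*y^2 + 2*x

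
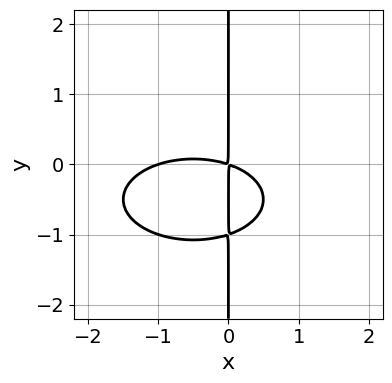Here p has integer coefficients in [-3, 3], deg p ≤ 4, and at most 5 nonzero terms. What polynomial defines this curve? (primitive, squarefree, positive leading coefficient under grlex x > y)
(a) Degree: the shape is more complex than any degree-2 curve, so deg p = 3.
(b) From the visible intercepts: every point of the y-axis in the box is on the curve; it crosses the x-axis at the gridline x = -1.
(c) Fitting integer coefficients to these (and the overall shape) gives p.

x^3 + 3*x*y^2 + x^2 + 3*x*y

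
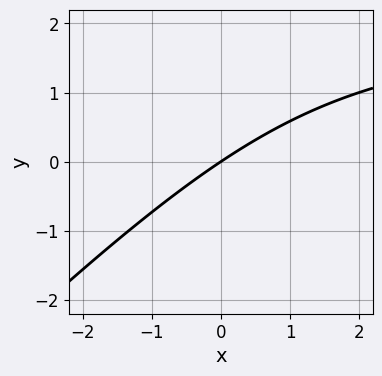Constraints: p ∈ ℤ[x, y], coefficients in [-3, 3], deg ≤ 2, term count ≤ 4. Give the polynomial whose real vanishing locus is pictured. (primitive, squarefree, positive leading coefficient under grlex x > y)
x*y - y^2 - 2*x + 3*y

1. The degree is 2 — no degree-1 curve has this shape.
2. Reading off the gridlines: one x-axis crossing is at x = 0; it crosses the y-axis at the gridline y = 0.
3. Matching integer coefficients to the picture gives p.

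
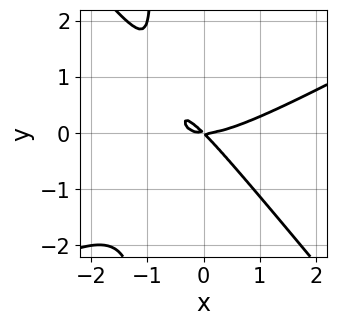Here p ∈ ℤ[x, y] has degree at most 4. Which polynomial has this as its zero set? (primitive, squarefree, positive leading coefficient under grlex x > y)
The degree is 3 — no degree-2 curve has this shape.
From the axis intercepts and sections: it meets the x-axis at x = 0 (among the integer gridlines); it crosses the y-axis at the gridline y = 0.
These observations pin down the coefficients.

2*x^3 - 2*x^2*y - 3*x*y^2 - 3*x*y - 3*y^2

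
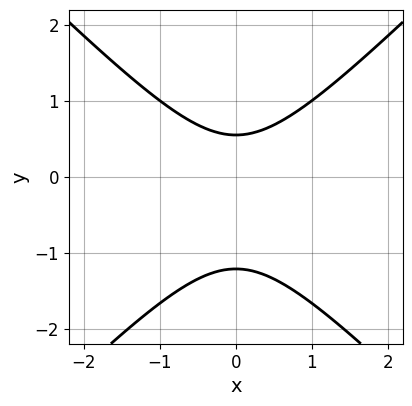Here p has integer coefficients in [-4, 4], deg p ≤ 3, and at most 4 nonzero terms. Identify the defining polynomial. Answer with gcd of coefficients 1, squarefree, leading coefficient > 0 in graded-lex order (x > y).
deg p = 2. No degree-1 curve has this shape.
Symmetries: it's symmetric under x → −x, forcing even powers of x.
Observable constraints: the curve avoids every integer x-axis point in the box.
These observations pin down the coefficients.

3*x^2 - 3*y^2 - 2*y + 2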